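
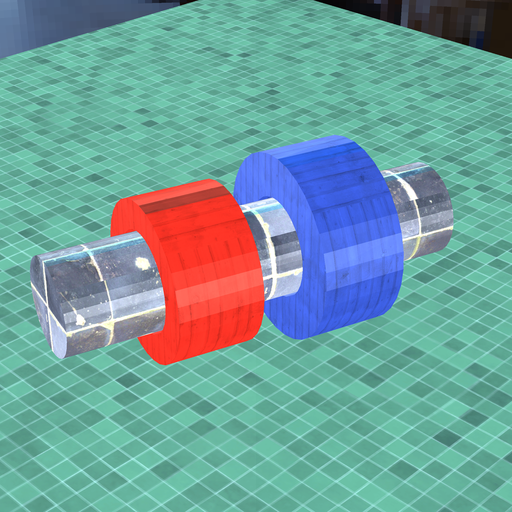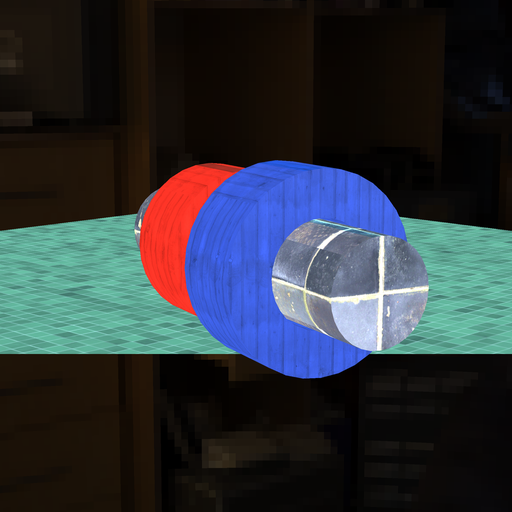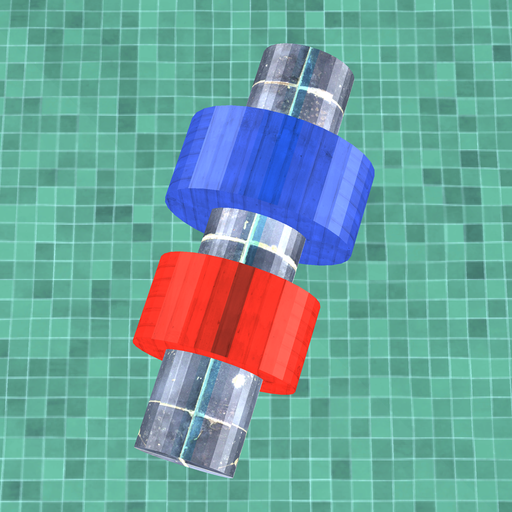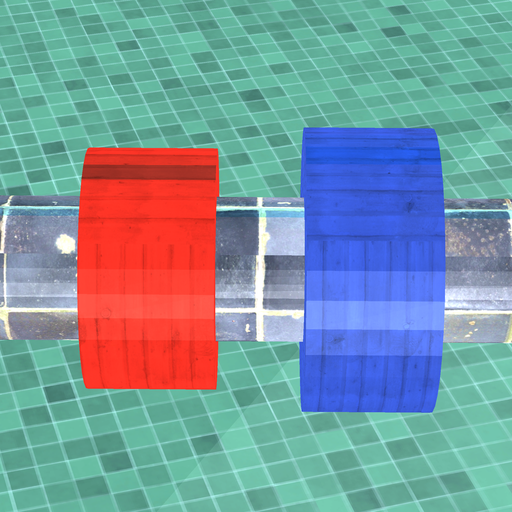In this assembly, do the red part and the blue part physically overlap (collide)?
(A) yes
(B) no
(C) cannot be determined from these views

(B) no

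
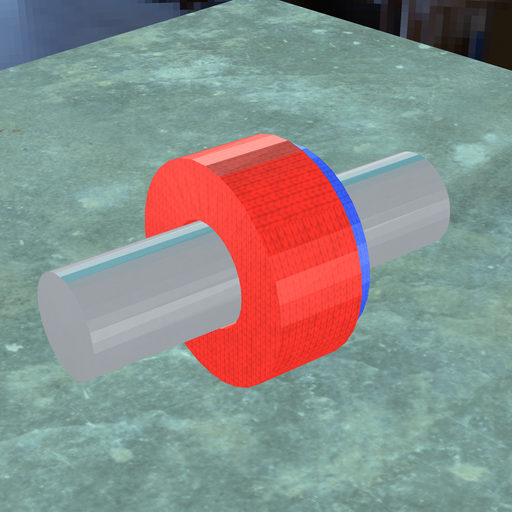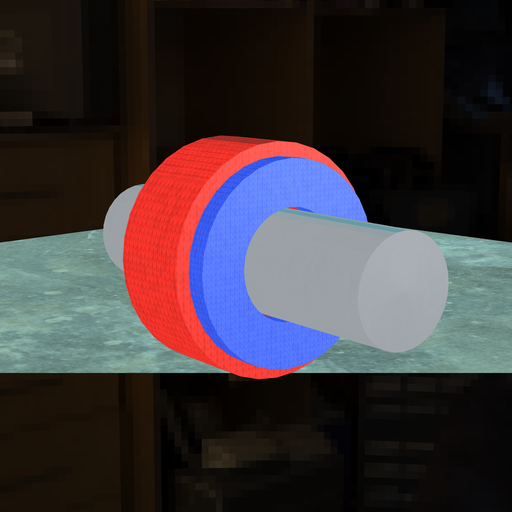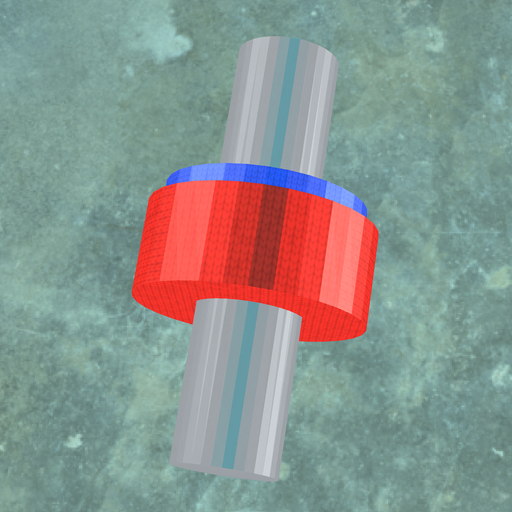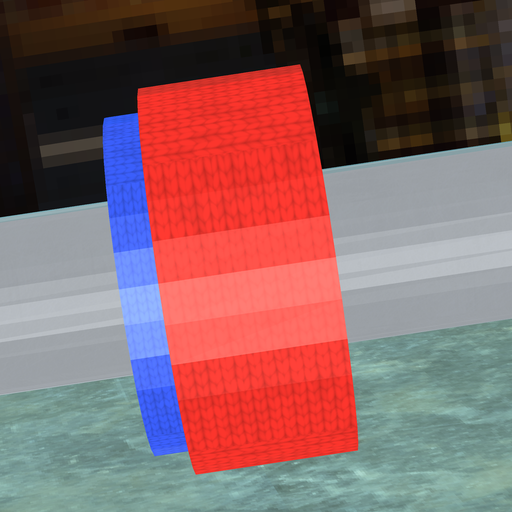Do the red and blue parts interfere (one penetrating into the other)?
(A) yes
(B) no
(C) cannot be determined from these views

(A) yes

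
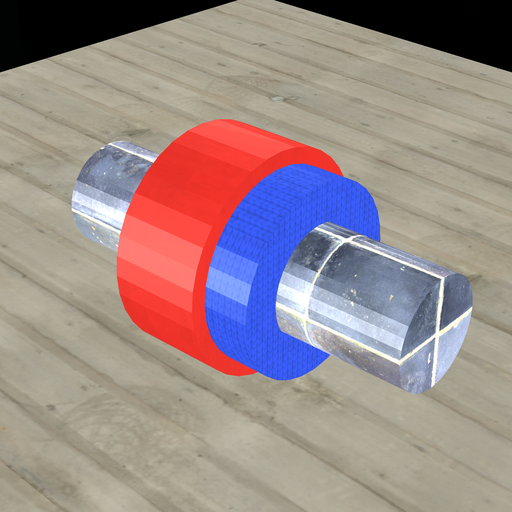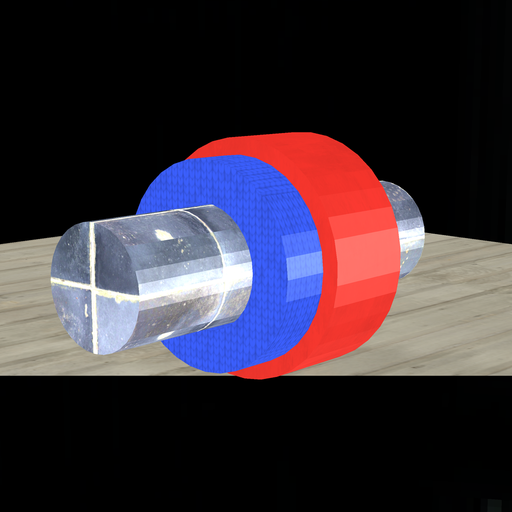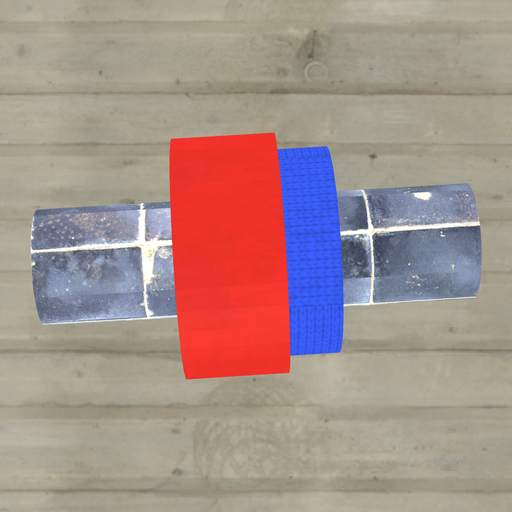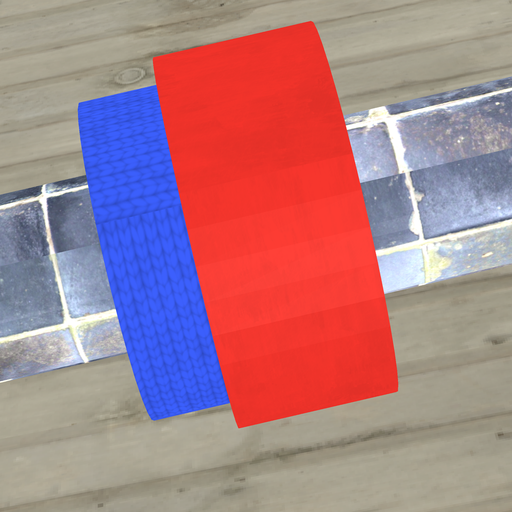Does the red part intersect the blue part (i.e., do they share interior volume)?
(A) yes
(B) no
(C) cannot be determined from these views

(A) yes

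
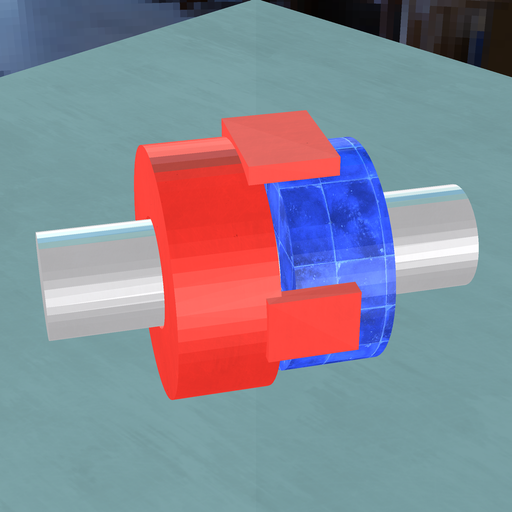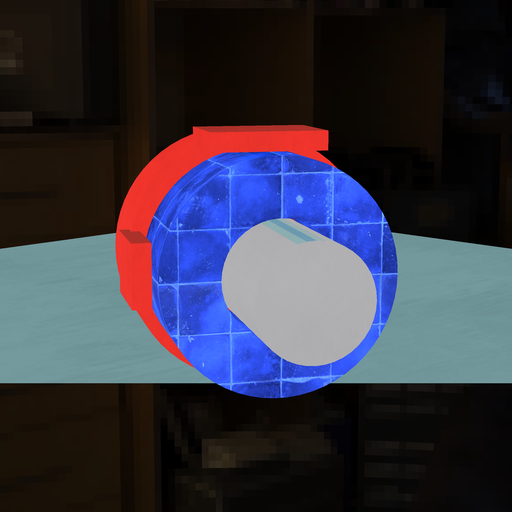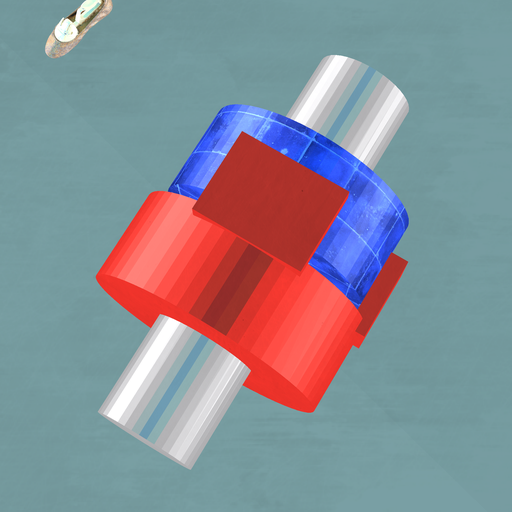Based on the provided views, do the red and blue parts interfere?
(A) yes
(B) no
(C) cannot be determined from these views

(B) no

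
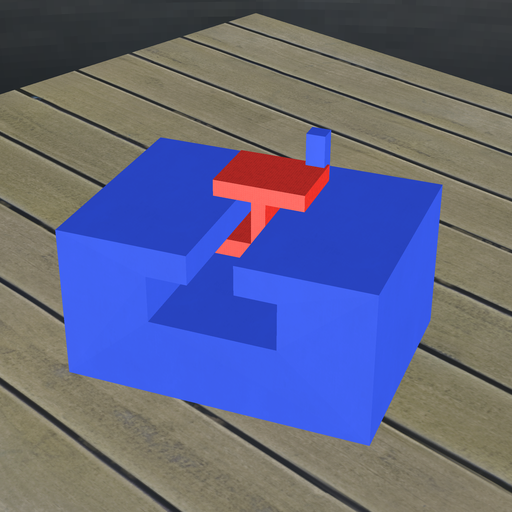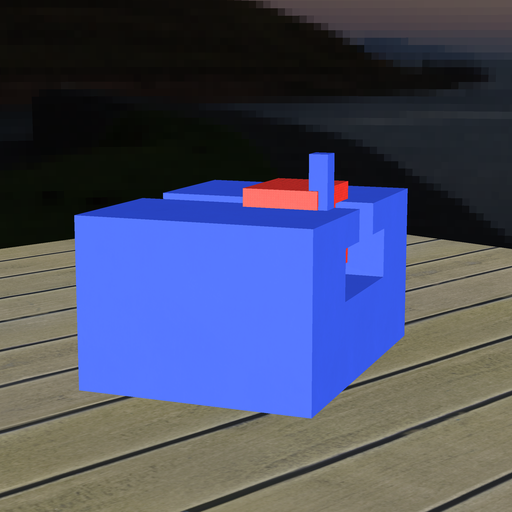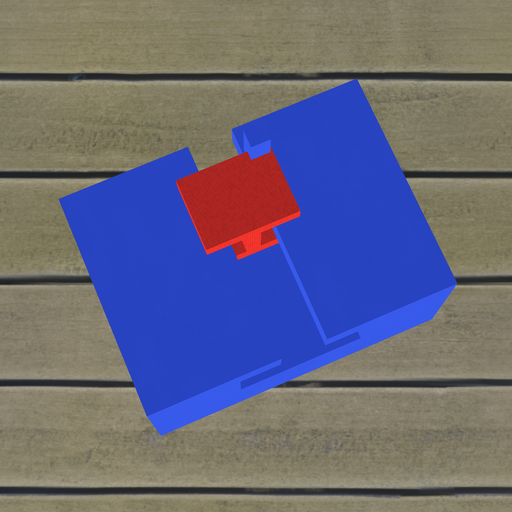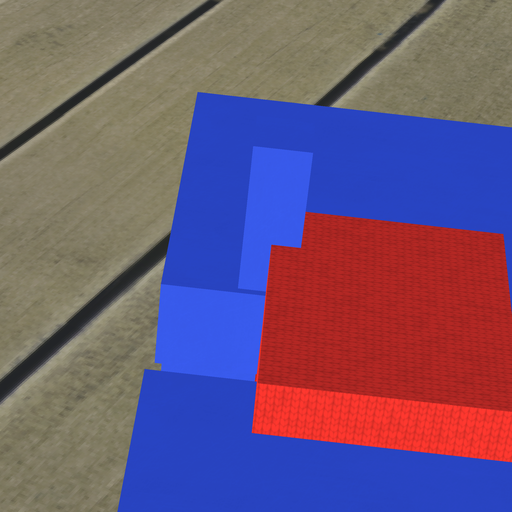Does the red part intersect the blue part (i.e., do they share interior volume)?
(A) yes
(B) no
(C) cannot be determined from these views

(A) yes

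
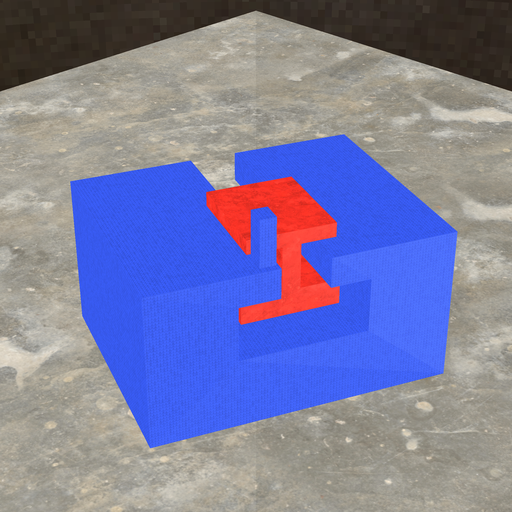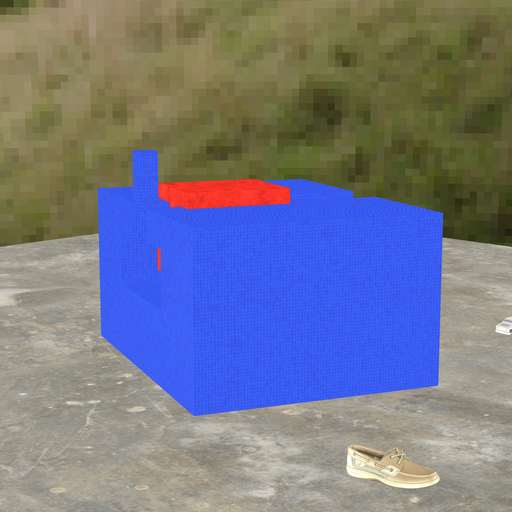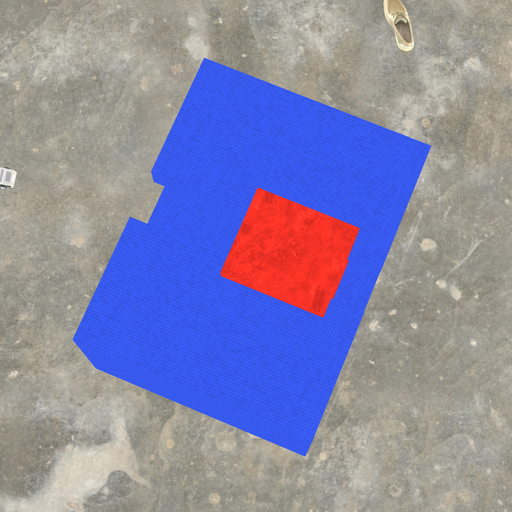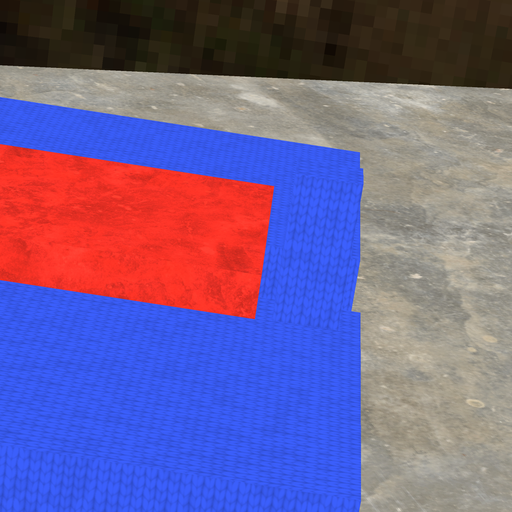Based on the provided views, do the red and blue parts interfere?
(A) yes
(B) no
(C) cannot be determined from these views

(B) no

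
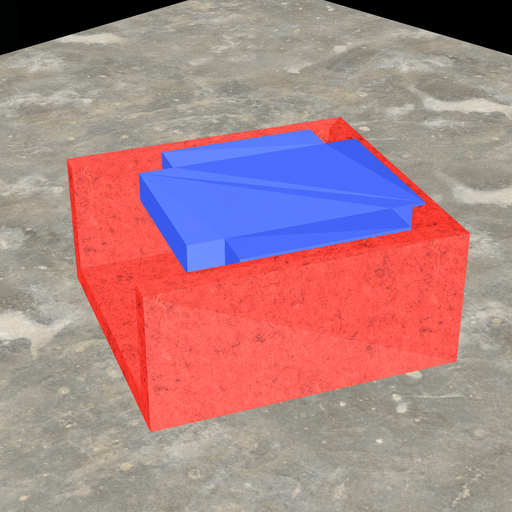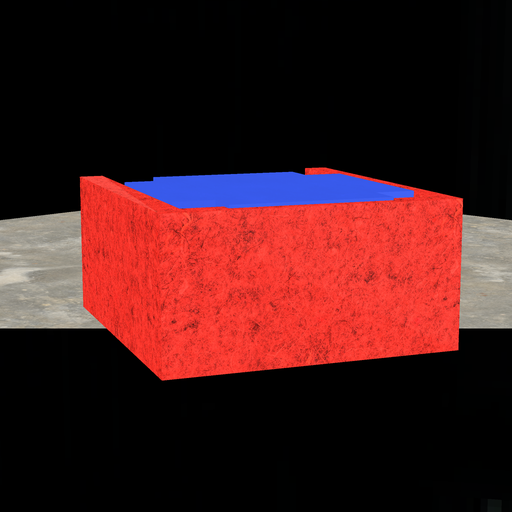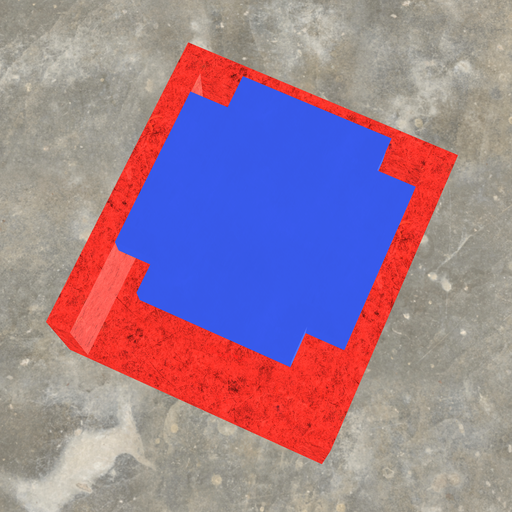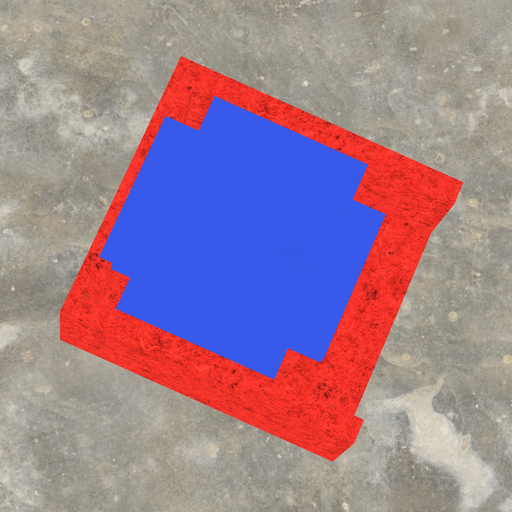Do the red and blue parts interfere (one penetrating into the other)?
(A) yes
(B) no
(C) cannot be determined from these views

(A) yes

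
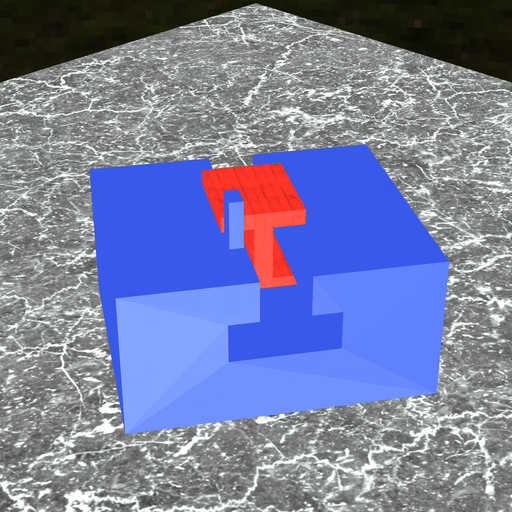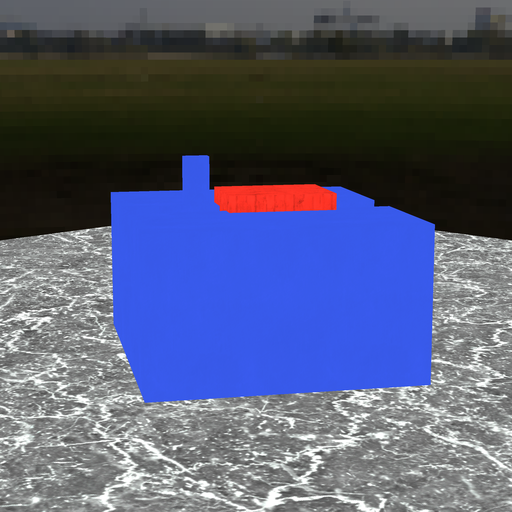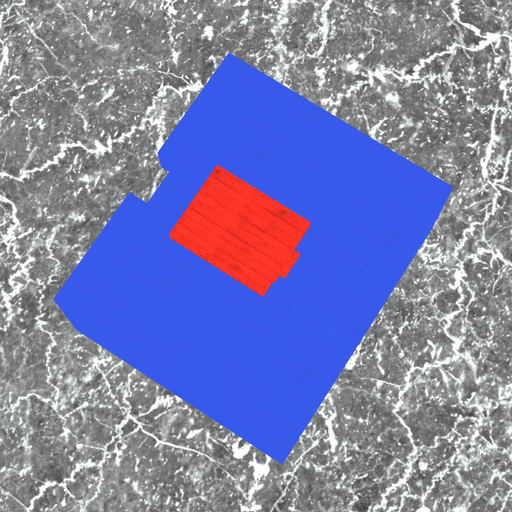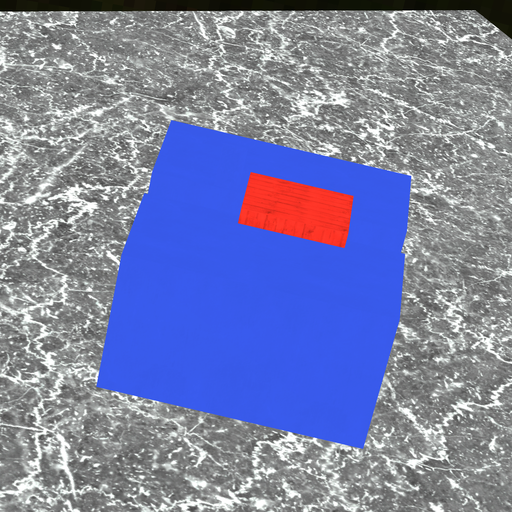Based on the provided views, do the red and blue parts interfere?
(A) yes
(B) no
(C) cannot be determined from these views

(B) no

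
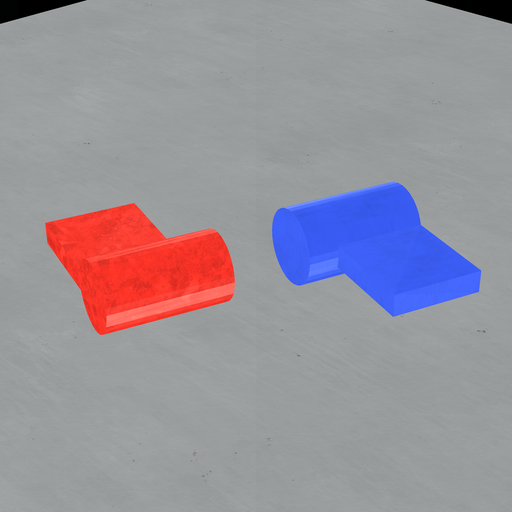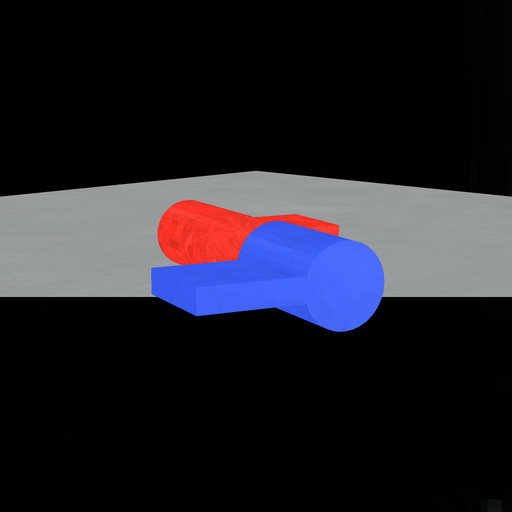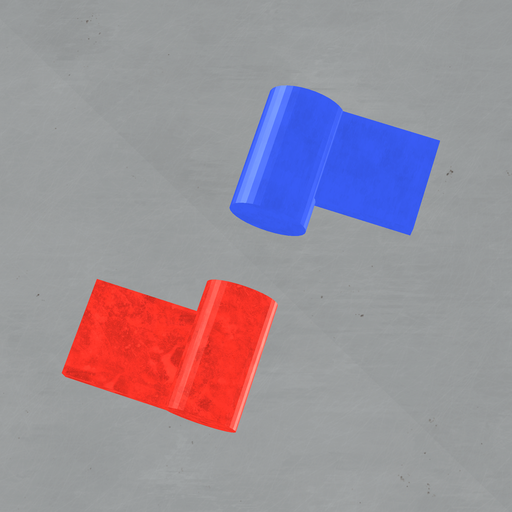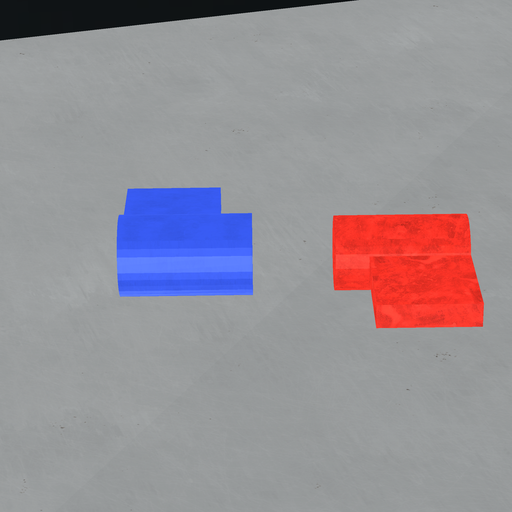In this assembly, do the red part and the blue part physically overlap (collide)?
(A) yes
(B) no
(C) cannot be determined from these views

(B) no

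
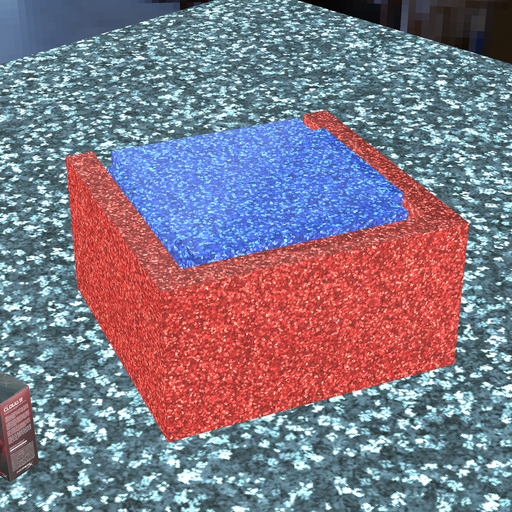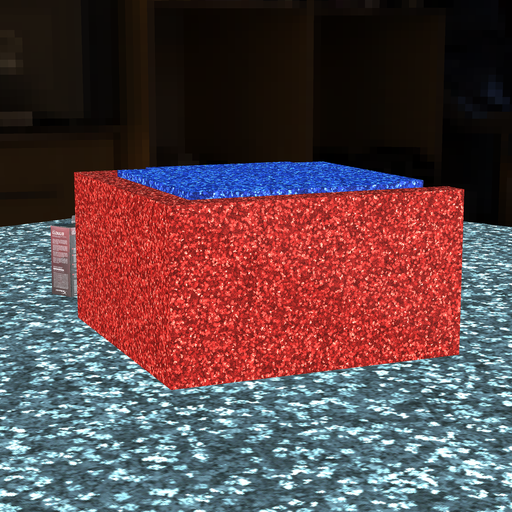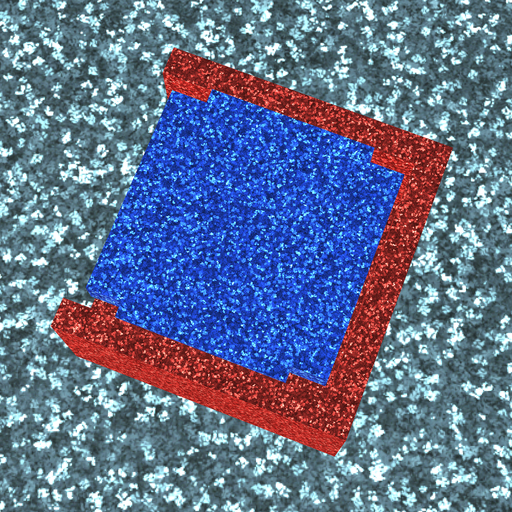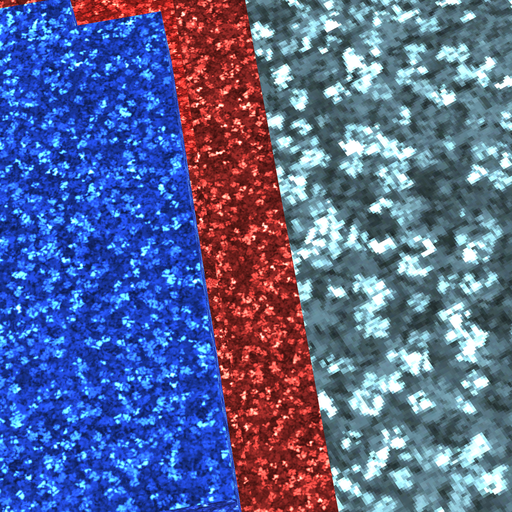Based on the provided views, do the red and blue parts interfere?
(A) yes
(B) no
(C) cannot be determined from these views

(B) no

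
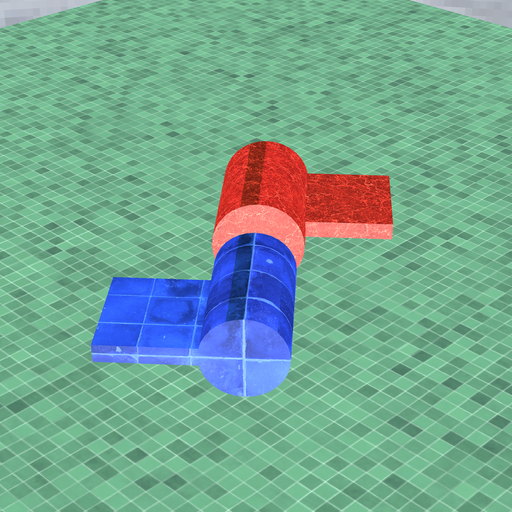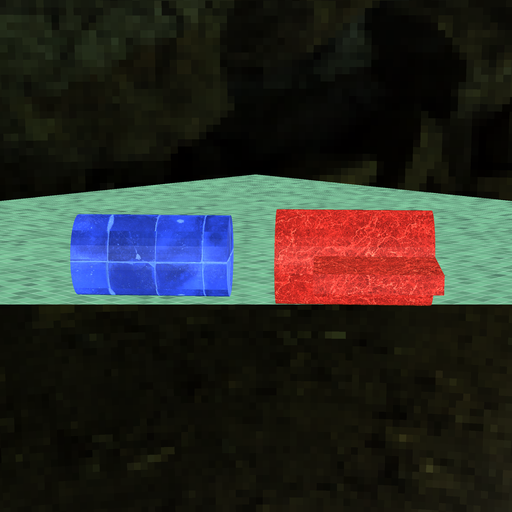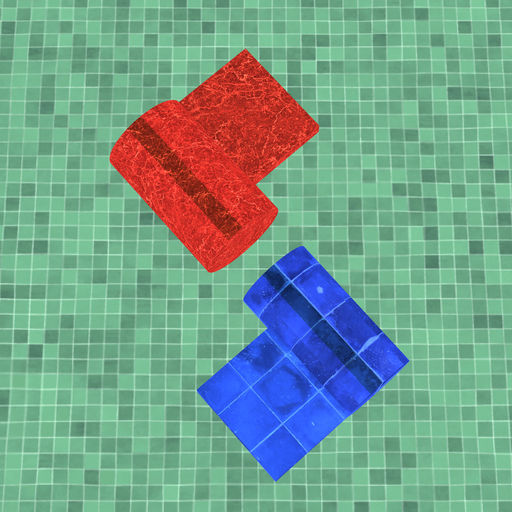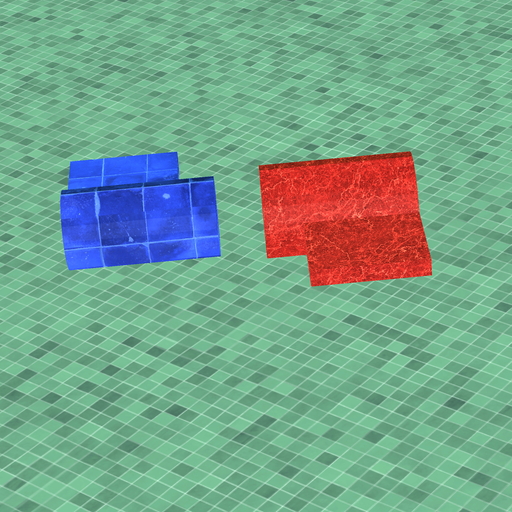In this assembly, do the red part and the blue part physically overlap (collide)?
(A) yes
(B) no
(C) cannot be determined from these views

(B) no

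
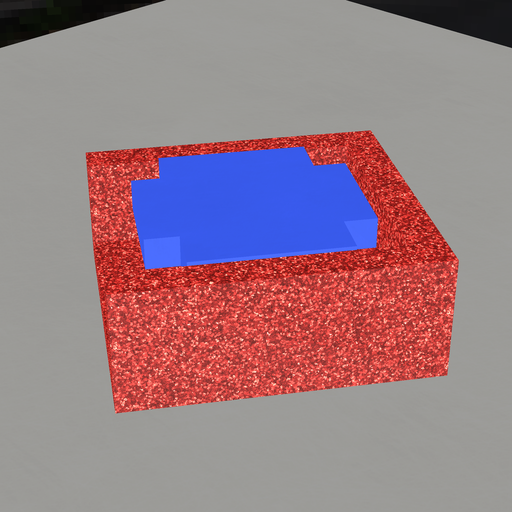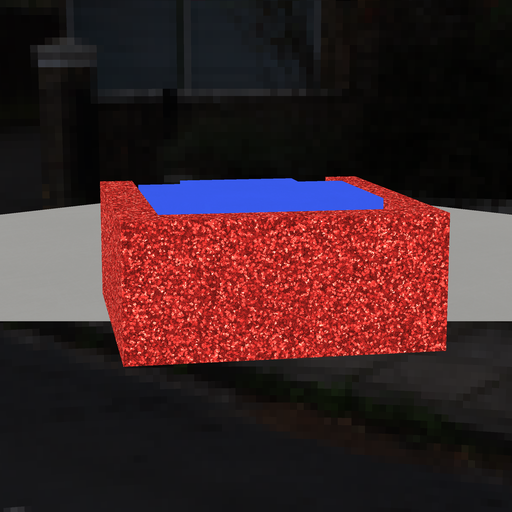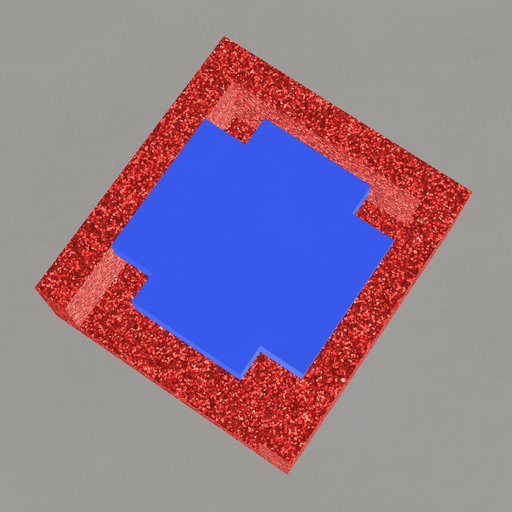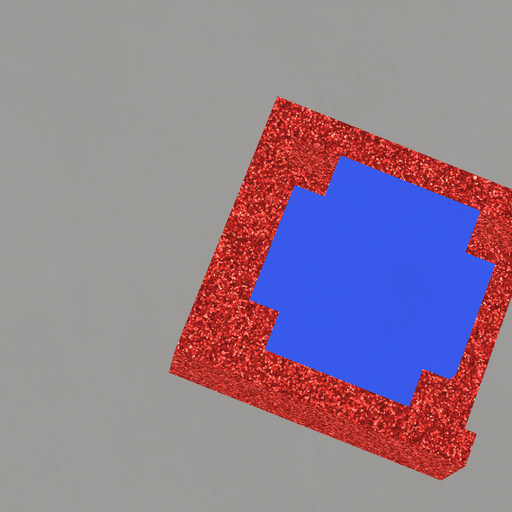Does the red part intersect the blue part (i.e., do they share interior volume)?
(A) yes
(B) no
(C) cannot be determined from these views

(B) no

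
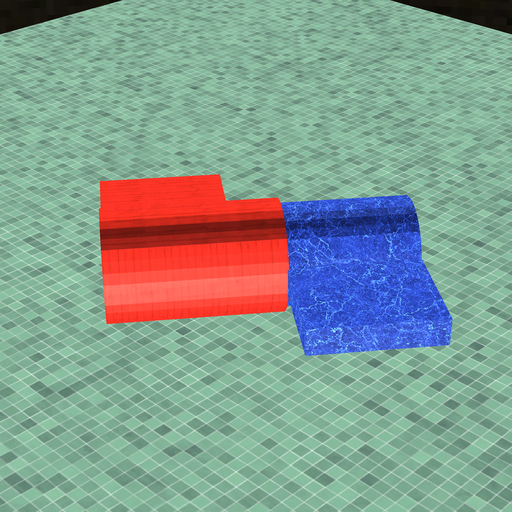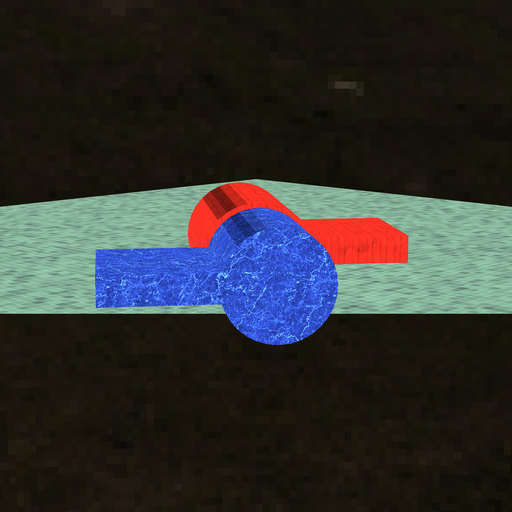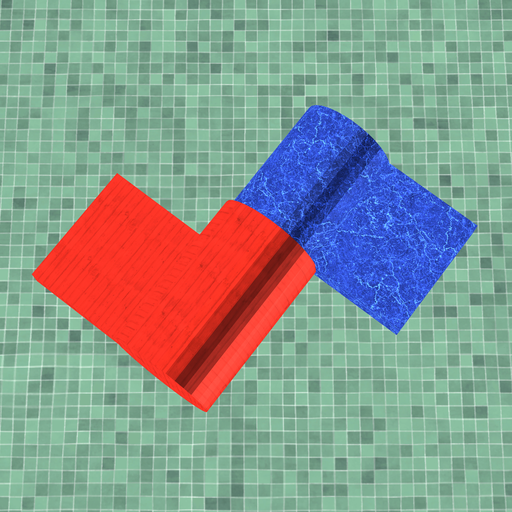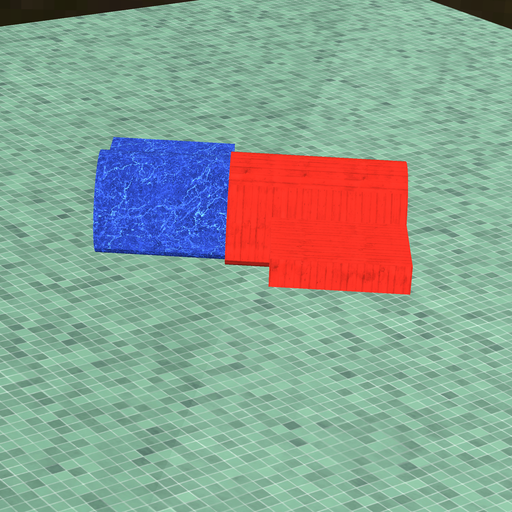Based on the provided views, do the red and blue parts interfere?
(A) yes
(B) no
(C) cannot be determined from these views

(A) yes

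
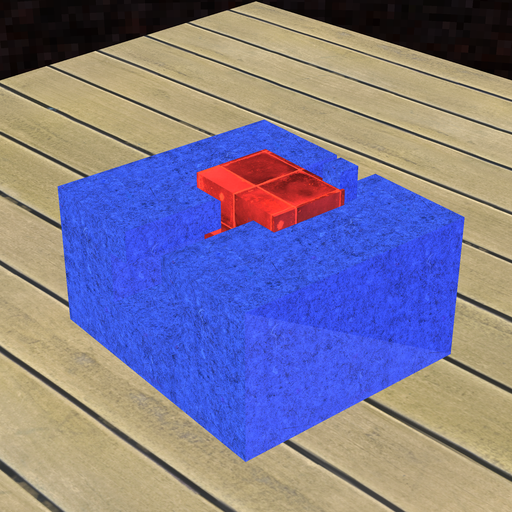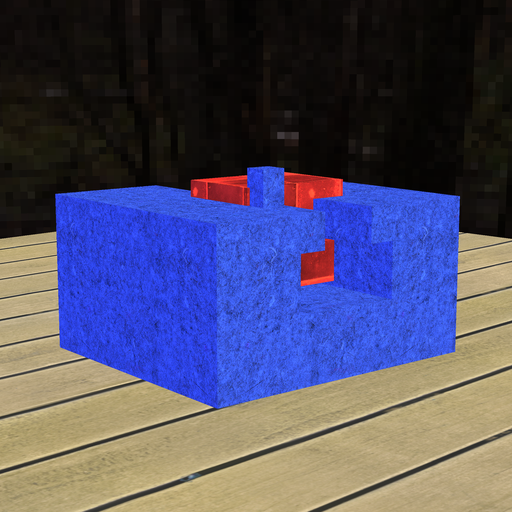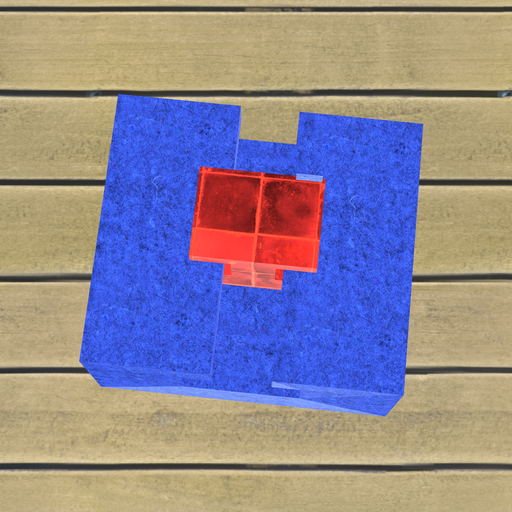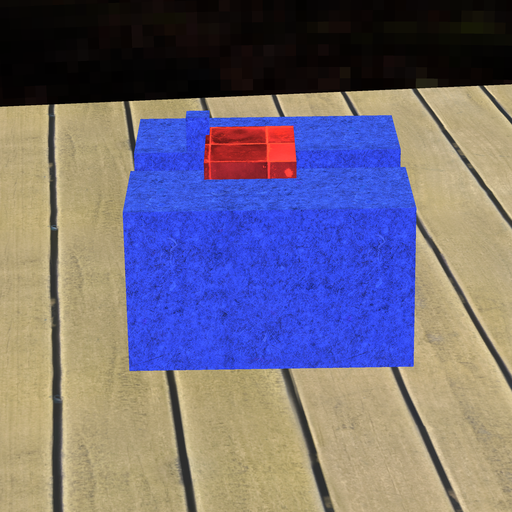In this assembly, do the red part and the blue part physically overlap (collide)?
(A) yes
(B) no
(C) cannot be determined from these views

(A) yes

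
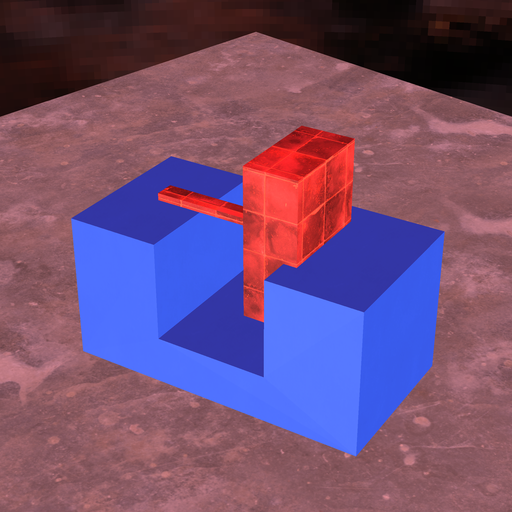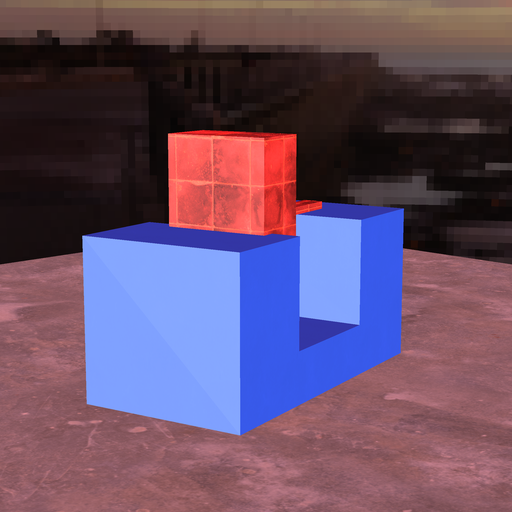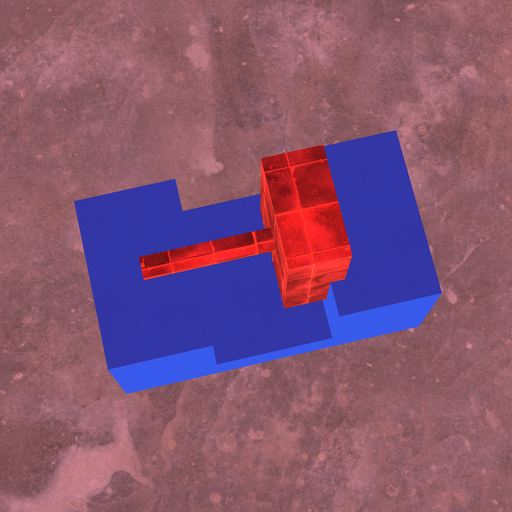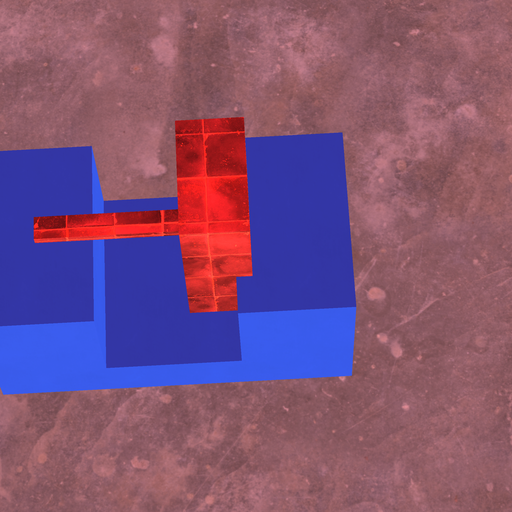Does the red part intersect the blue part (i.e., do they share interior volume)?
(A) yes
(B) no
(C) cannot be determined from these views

(A) yes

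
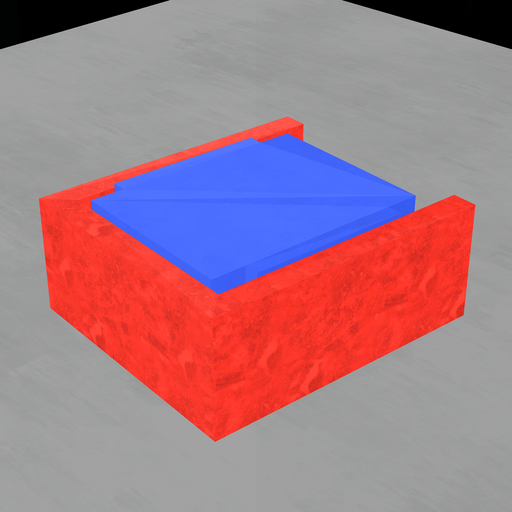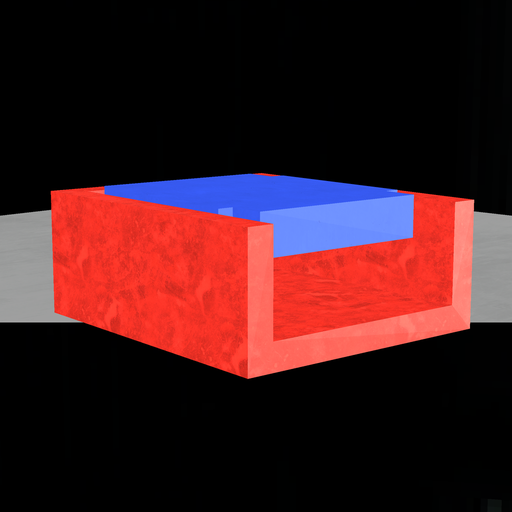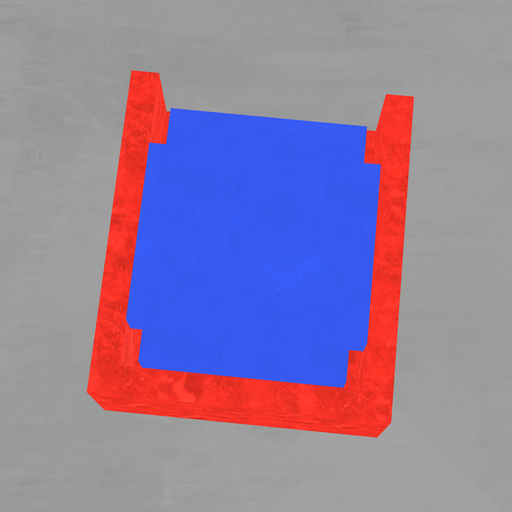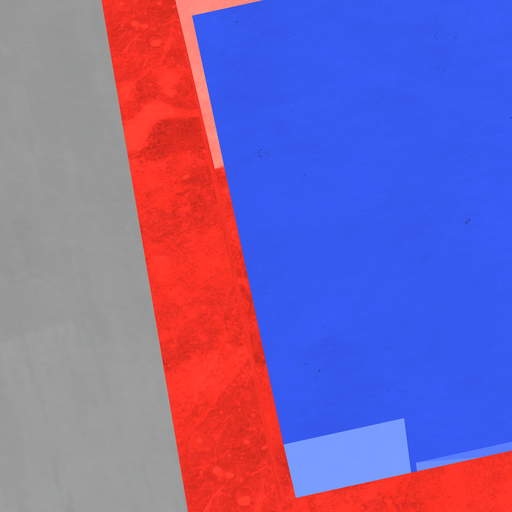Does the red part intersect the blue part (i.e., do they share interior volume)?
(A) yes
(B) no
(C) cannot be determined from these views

(B) no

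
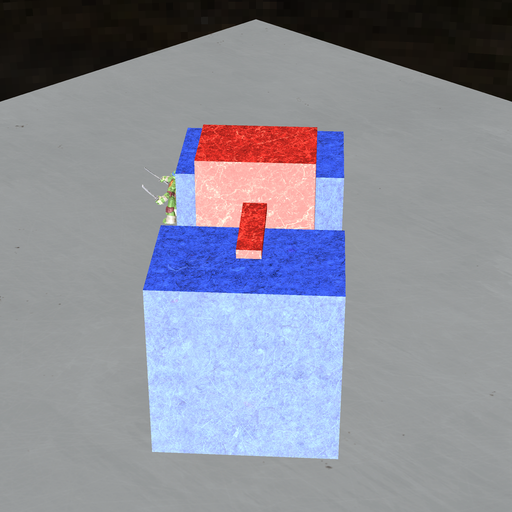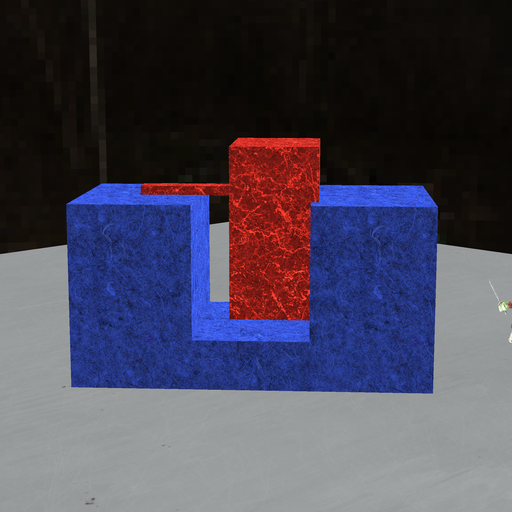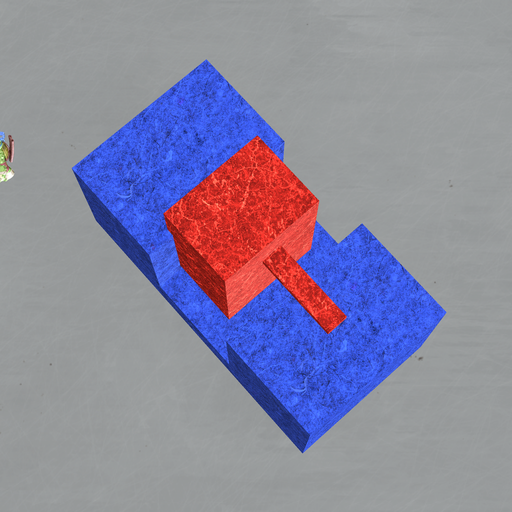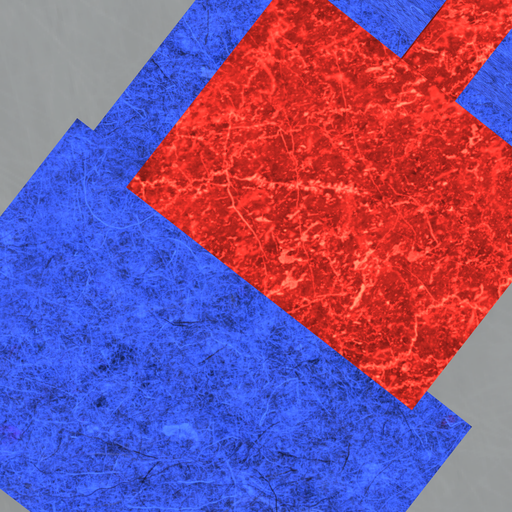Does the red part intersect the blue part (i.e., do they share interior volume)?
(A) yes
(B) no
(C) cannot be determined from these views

(A) yes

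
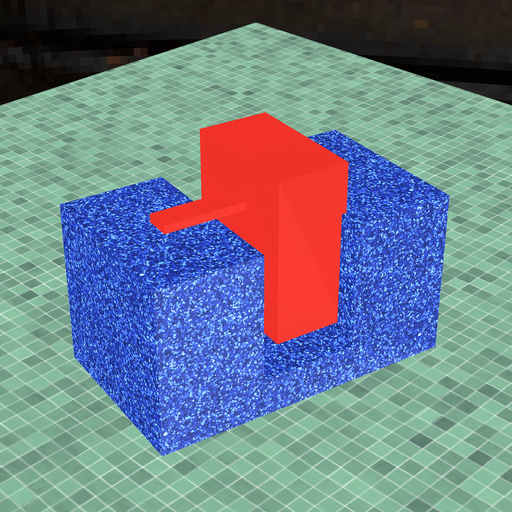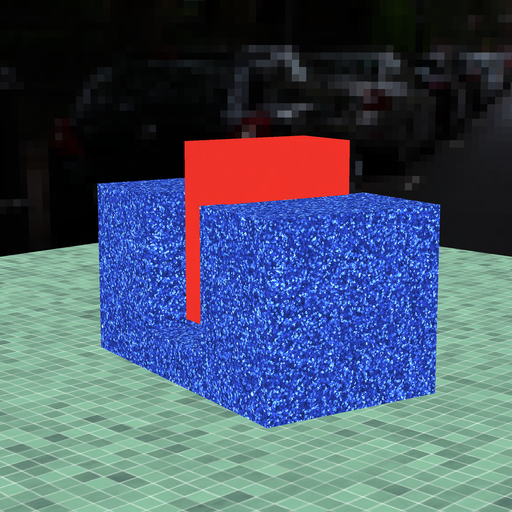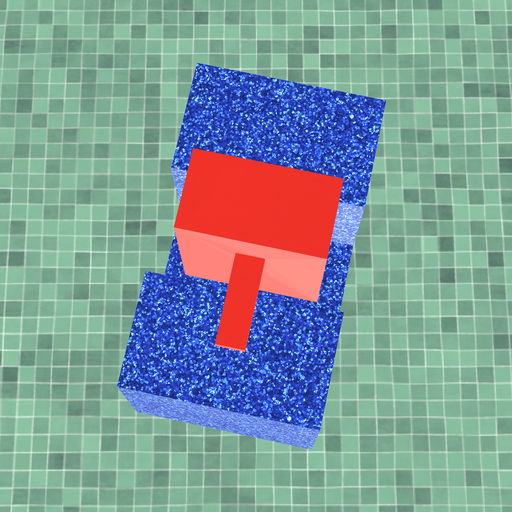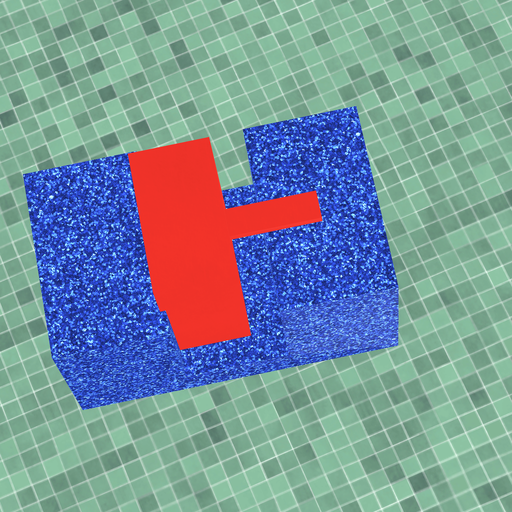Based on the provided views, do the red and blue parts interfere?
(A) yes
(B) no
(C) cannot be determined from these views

(A) yes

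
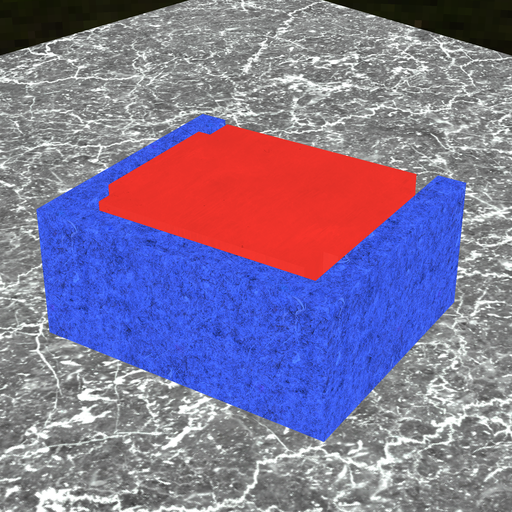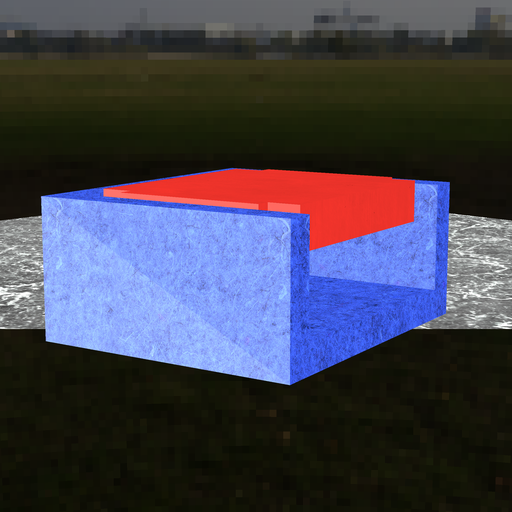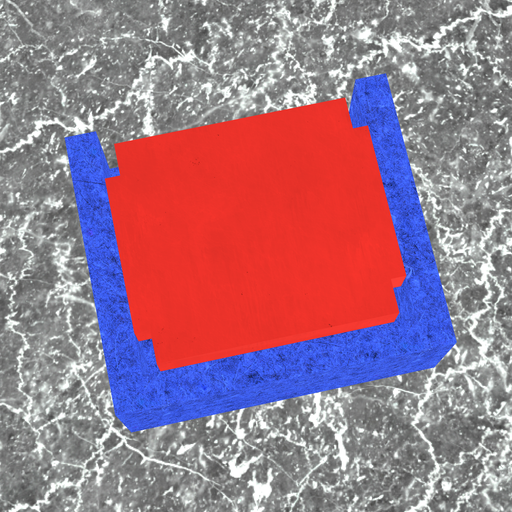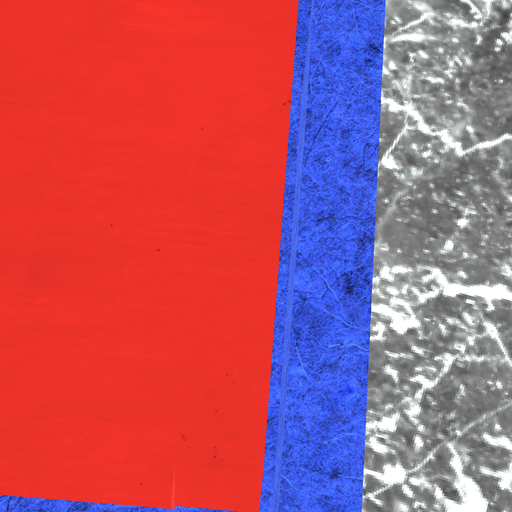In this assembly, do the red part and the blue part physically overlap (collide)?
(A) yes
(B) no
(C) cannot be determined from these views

(B) no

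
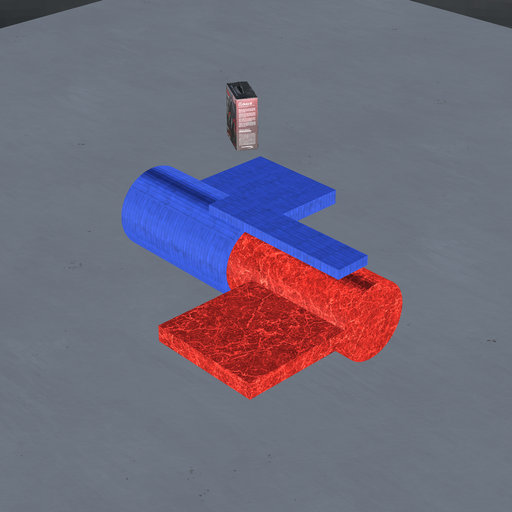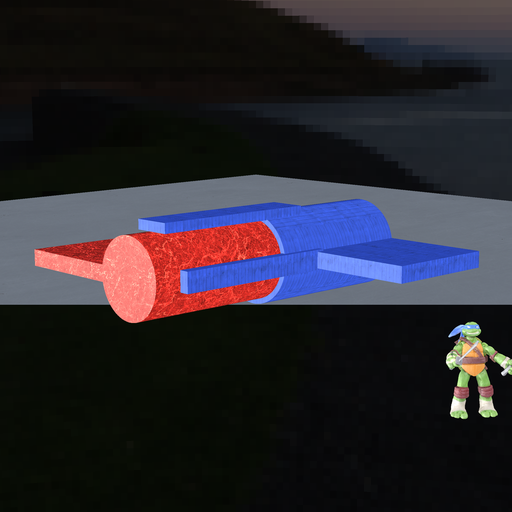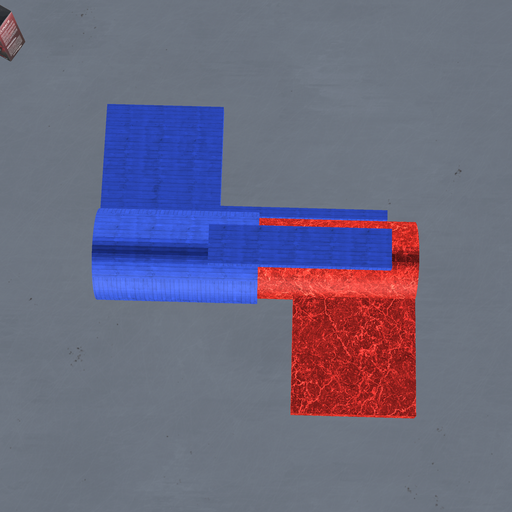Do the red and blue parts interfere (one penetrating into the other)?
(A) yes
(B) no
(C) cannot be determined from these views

(A) yes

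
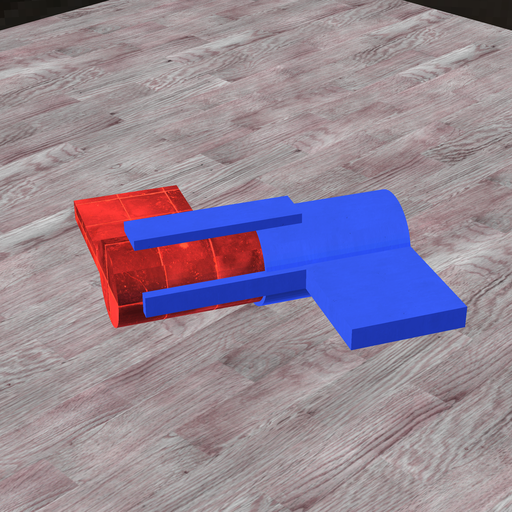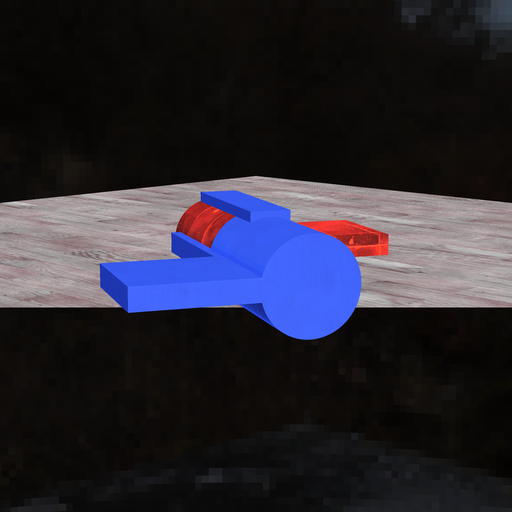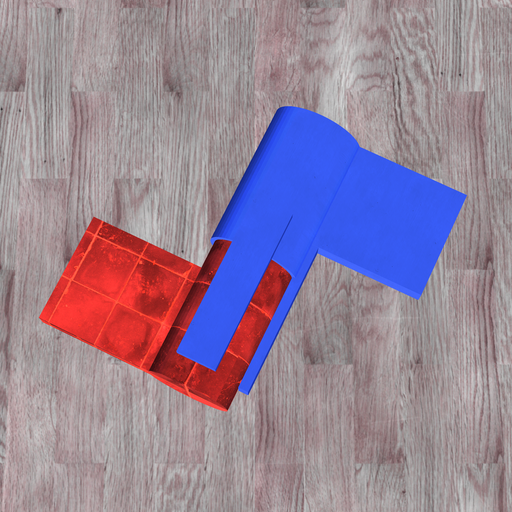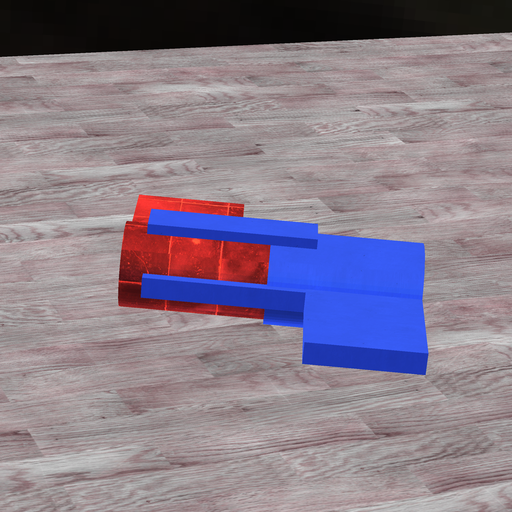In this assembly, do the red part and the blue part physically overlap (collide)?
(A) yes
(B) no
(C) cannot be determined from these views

(A) yes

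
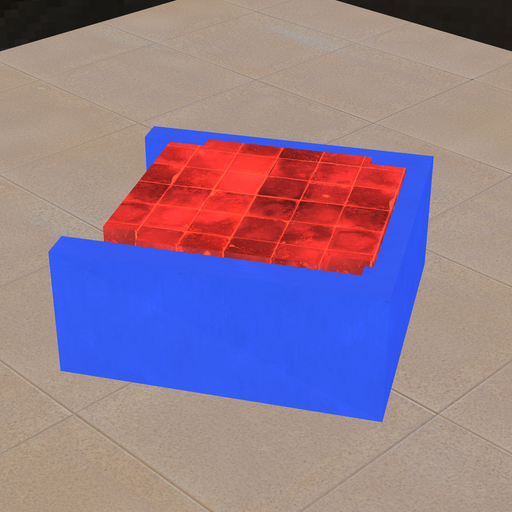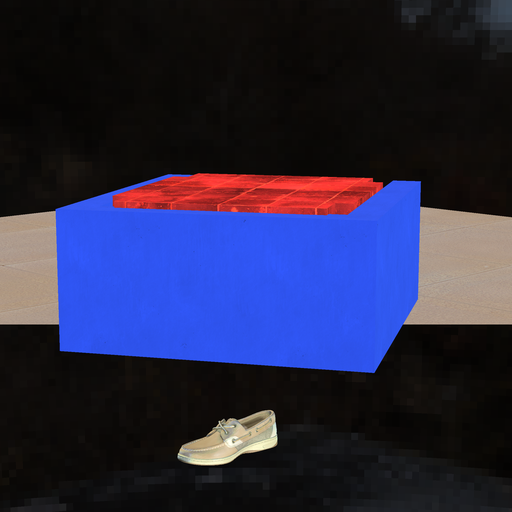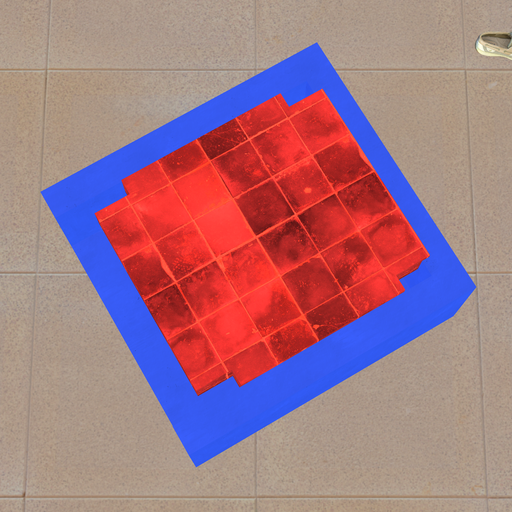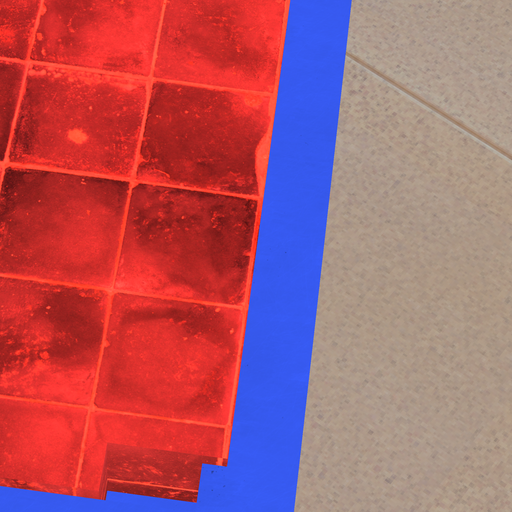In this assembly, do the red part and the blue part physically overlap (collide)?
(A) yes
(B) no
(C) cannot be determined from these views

(A) yes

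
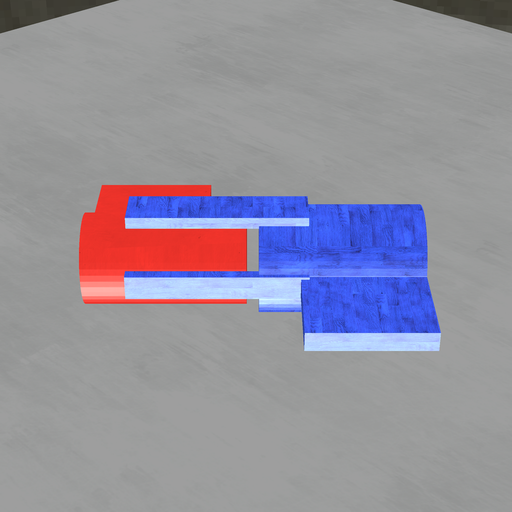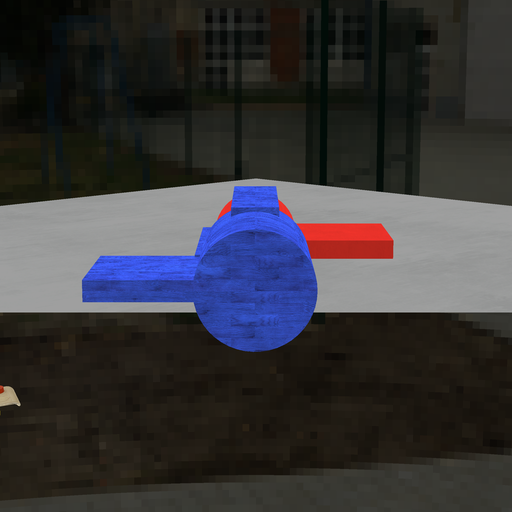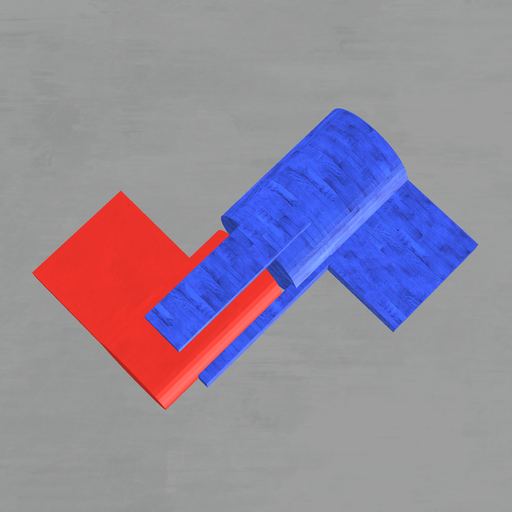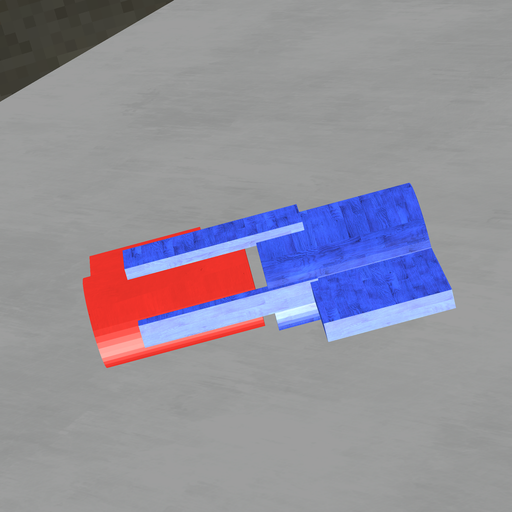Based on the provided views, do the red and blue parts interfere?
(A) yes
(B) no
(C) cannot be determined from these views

(B) no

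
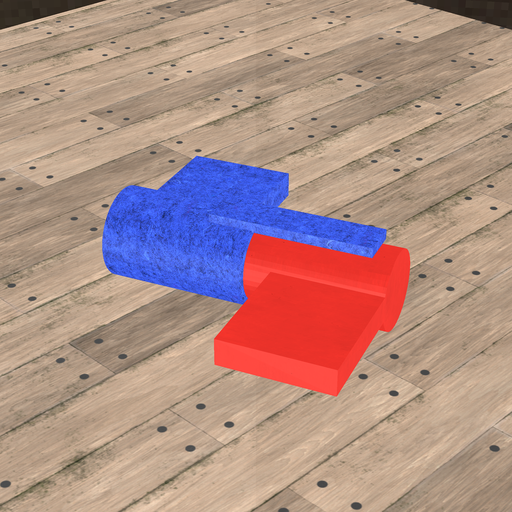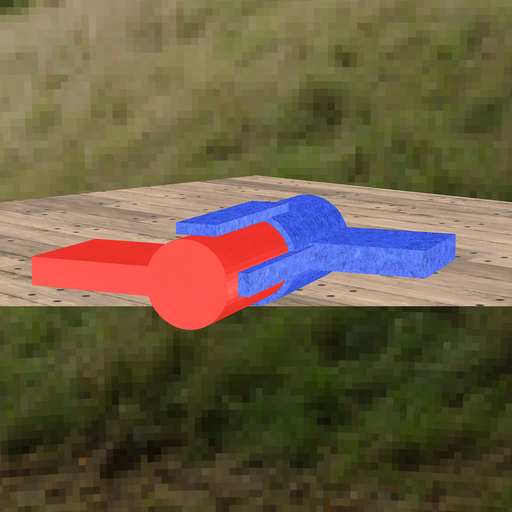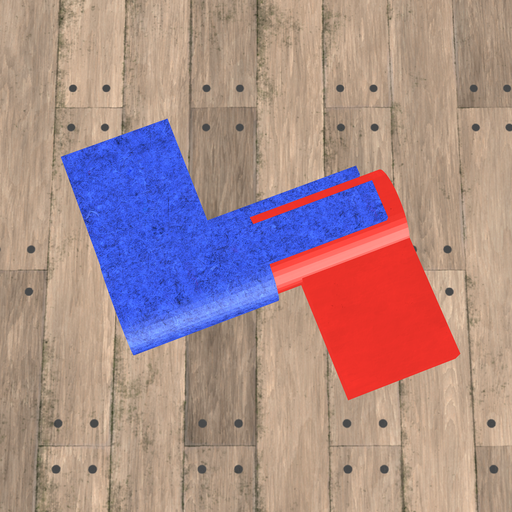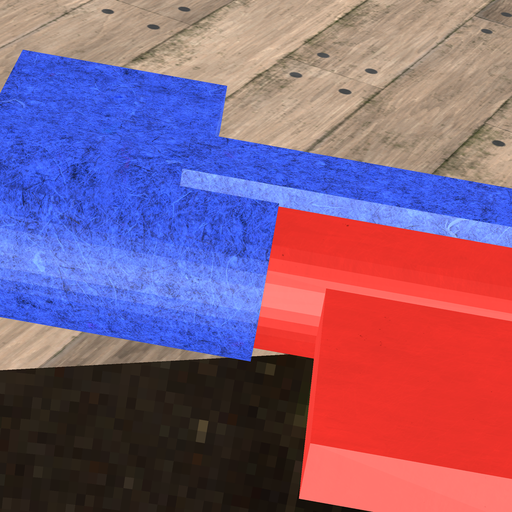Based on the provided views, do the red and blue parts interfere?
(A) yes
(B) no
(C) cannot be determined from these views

(A) yes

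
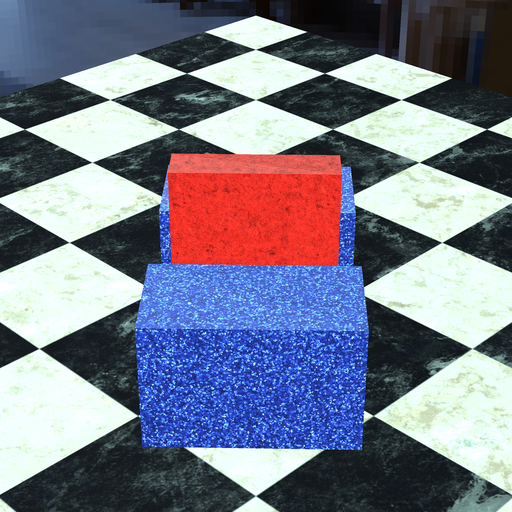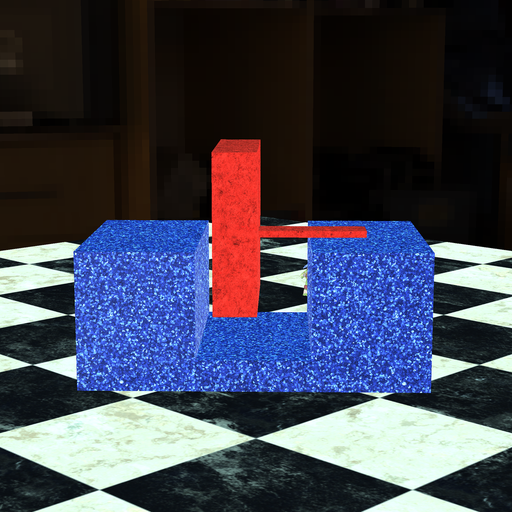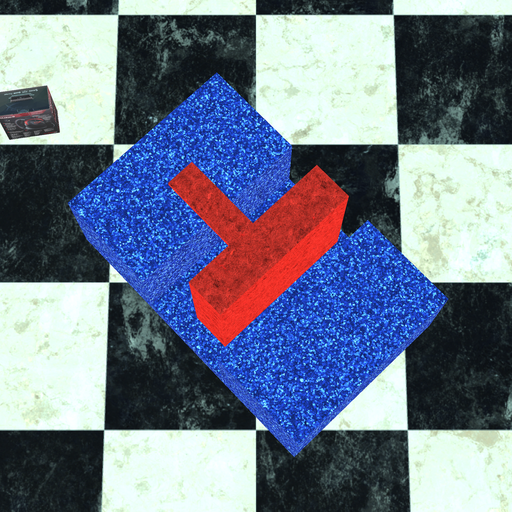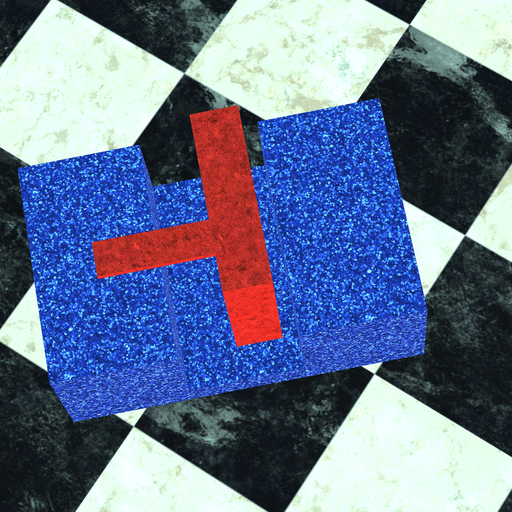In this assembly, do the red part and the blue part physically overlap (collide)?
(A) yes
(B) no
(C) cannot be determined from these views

(B) no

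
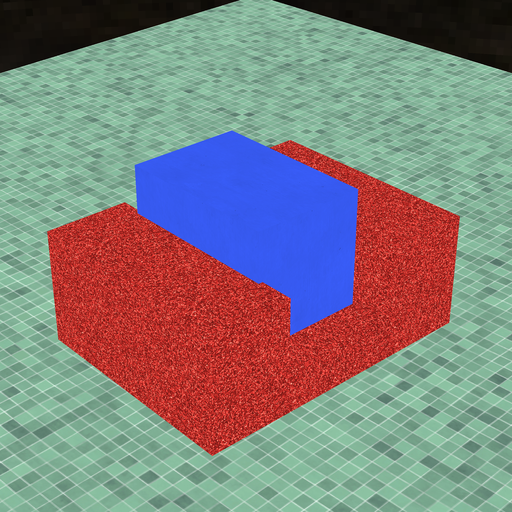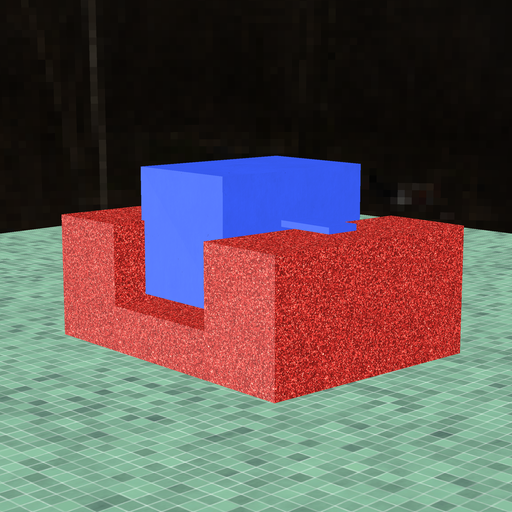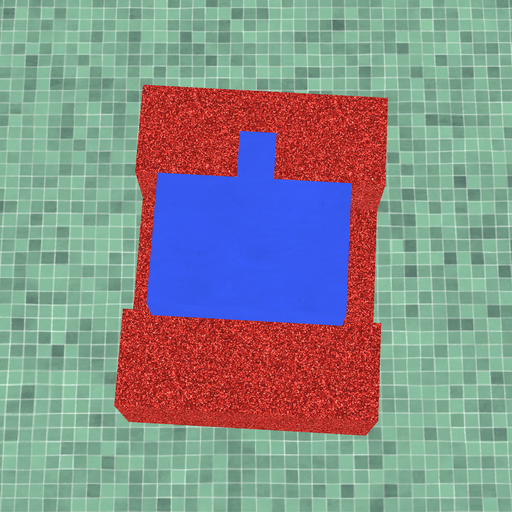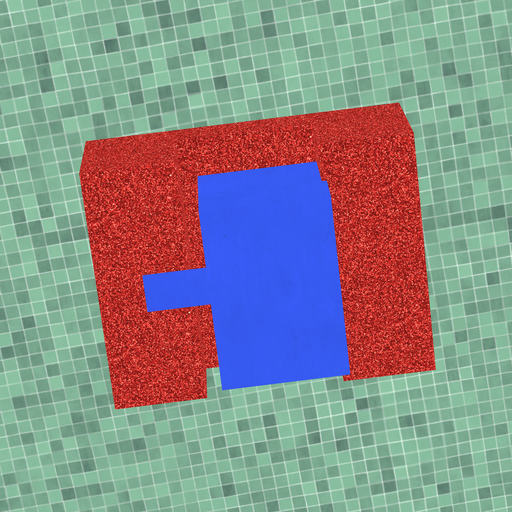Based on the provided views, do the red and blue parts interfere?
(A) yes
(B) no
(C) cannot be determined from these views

(A) yes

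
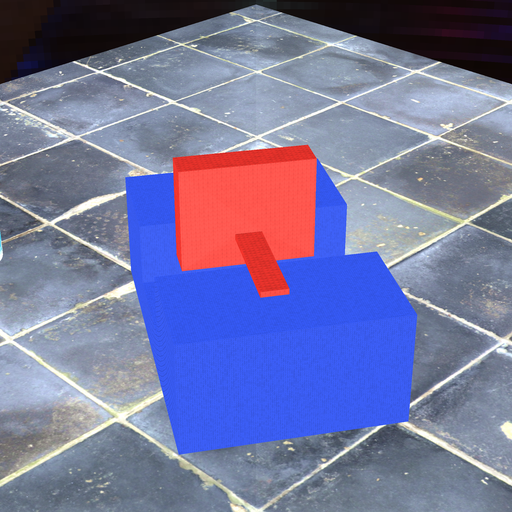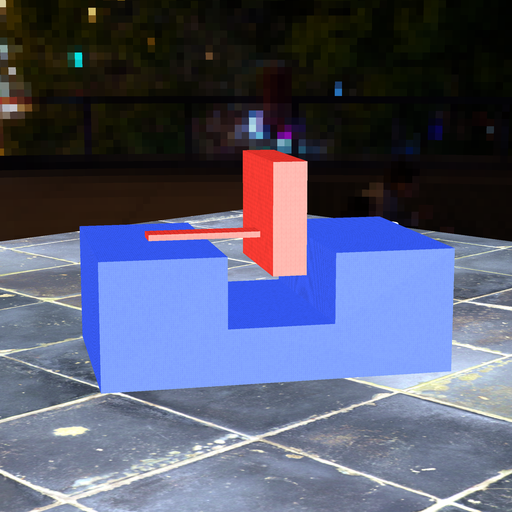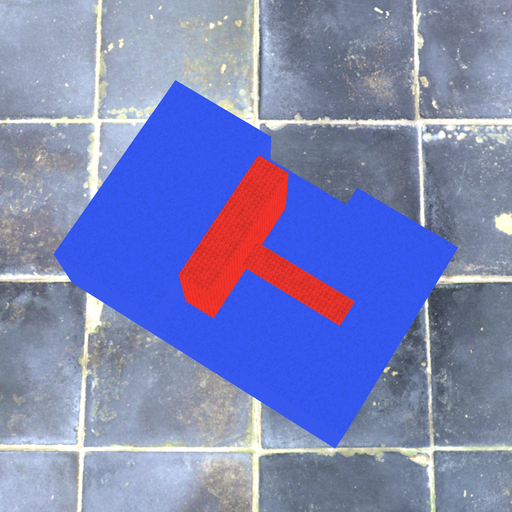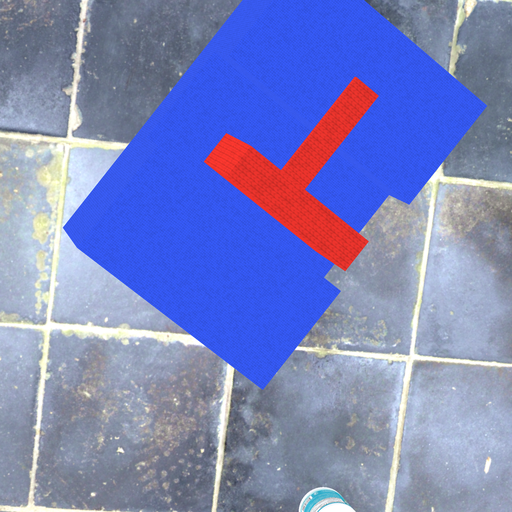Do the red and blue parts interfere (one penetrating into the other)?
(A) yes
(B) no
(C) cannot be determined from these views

(B) no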